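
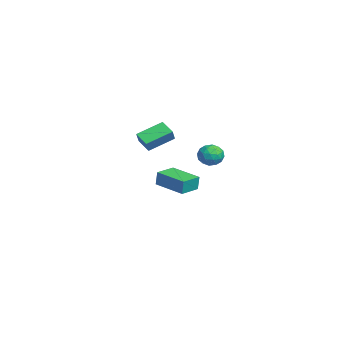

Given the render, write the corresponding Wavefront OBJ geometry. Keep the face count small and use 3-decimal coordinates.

v 3.398 1.042 2.598
v 3.94 1.486 2.524
v 3.96 0.254 1.996
v 4.502 0.698 1.922
v 4.354 0.424 2.554
v 4.007 0.911 2.926
v 3.893 0.829 1.594
v 3.546 1.316 1.966
v 4.246 1.354 1.903
v 4.532 1.103 2.497
v 3.368 0.637 2.023
v 3.654 0.386 2.617
v 3.62 1.333 2.614
v 4.28 0.407 1.906
v 4.193 0.246 2.278
v 4.512 0.507 2.234
v 3.659 0.995 2.85
v 3.978 1.256 2.807
v 4.221 0.632 2.825
v 3.922 0.484 1.713
v 4.241 0.745 1.67
v 3.388 1.233 2.286
v 3.707 1.494 2.242
v 3.679 1.108 1.695
v 4.119 1.516 2.206
v 4.449 1.053 1.852
v 4.091 1.13 1.659
v 3.887 1.416 1.878
v 4.286 1.369 2.555
v 4.616 0.906 2.201
v 4.529 0.745 2.572
v 4.325 1.031 2.791
v 4.466 1.292 2.19
v 3.284 0.834 2.319
v 3.614 0.371 1.965
v 3.575 0.709 1.729
v 3.371 0.995 1.948
v 3.451 0.687 2.668
v 3.781 0.224 2.314
v 4.013 0.324 2.642
v 3.809 0.61 2.861
v 3.434 0.448 2.33
v -0.805 -1.583 0.834
v -1.593 -1.993 1.248
v -1.204 -0.172 1.473
v -1.992 -0.582 1.886
v -0.368 -1.758 1.494
v -1.156 -2.168 1.907
v -0.767 -0.347 2.132
v -1.555 -0.757 2.546
v -3.901 0.028 -2.588
v -3.85 0.104 -1.703
v -2.478 1.228 -2.773
v -2.428 1.305 -1.888
v -3.092 -0.925 -2.552
v -3.042 -0.848 -1.667
v -1.67 0.276 -2.737
v -1.619 0.352 -1.852
f 1 38 17
f 38 12 41
f 17 41 6
f 38 41 17
f 1 17 13
f 17 6 18
f 13 18 2
f 17 18 13
f 1 13 22
f 13 2 23
f 22 23 8
f 13 23 22
f 1 22 34
f 22 8 37
f 34 37 11
f 22 37 34
f 1 34 38
f 34 11 42
f 38 42 12
f 34 42 38
f 2 18 29
f 18 6 32
f 29 32 10
f 18 32 29
f 6 41 19
f 41 12 40
f 19 40 5
f 41 40 19
f 12 42 39
f 42 11 35
f 39 35 3
f 42 35 39
f 11 37 36
f 37 8 24
f 36 24 7
f 37 24 36
f 8 23 28
f 23 2 25
f 28 25 9
f 23 25 28
f 4 30 16
f 30 10 31
f 16 31 5
f 30 31 16
f 4 16 14
f 16 5 15
f 14 15 3
f 16 15 14
f 4 14 21
f 14 3 20
f 21 20 7
f 14 20 21
f 4 21 26
f 21 7 27
f 26 27 9
f 21 27 26
f 4 26 30
f 26 9 33
f 30 33 10
f 26 33 30
f 5 31 19
f 31 10 32
f 19 32 6
f 31 32 19
f 3 15 39
f 15 5 40
f 39 40 12
f 15 40 39
f 7 20 36
f 20 3 35
f 36 35 11
f 20 35 36
f 9 27 28
f 27 7 24
f 28 24 8
f 27 24 28
f 10 33 29
f 33 9 25
f 29 25 2
f 33 25 29
f 44 46 43
f 47 44 43
f 43 46 45
f 45 47 43
f 44 50 46
f 48 44 47
f 48 50 44
f 46 50 45
f 49 47 45
f 45 50 49
f 49 48 47
f 50 48 49
f 52 54 51
f 55 52 51
f 51 54 53
f 53 55 51
f 52 58 54
f 56 52 55
f 56 58 52
f 54 58 53
f 57 55 53
f 53 58 57
f 57 56 55
f 58 56 57



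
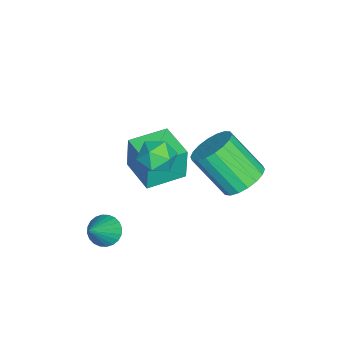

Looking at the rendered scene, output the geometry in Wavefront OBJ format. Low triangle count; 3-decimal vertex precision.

v 1.585 -1.34 -2.44
v 1.984 -0.907 -2.738
v 2.695 -1.58 -1.3
v 1.853 -0.753 -2.578
v 1.681 -0.688 -2.397
v 1.495 -0.723 -2.223
v 1.322 -0.852 -2.082
v 1.189 -1.055 -1.995
v 1.117 -1.301 -1.976
v 1.115 -1.553 -2.028
v 1.185 -1.773 -2.142
v 1.316 -1.927 -2.302
v 1.488 -1.991 -2.483
v 1.674 -1.957 -2.657
v 1.847 -1.828 -2.799
v 1.98 -1.625 -2.885
v 2.052 -1.379 -2.904
v 2.054 -1.127 -2.852
v -2.816 -0.231 -1.902
v -2.815 -0.174 -0.423
v -1.661 0.818 -1.942
v -1.66 0.874 -0.463
v -1.74 -1.414 -1.857
v -1.739 -1.358 -0.378
v -0.585 -0.366 -1.897
v -0.584 -0.309 -0.418
v -2.003 2.904 -2.021
v -1.521 3.458 -1.45
v -1.796 2.15 0.051
v -2.277 1.596 -0.519
v -1.909 3.593 -1.403
v -2.184 2.285 0.098
v -2.316 3.592 -1.479
v -2.591 2.283 0.022
v -2.661 3.454 -1.662
v -2.936 2.146 -0.161
v -2.876 3.208 -1.916
v -3.15 1.899 -0.415
v -2.917 2.901 -2.191
v -3.192 1.593 -0.689
v -2.777 2.595 -2.432
v -3.052 1.287 -0.931
v -2.484 2.35 -2.591
v -2.759 1.042 -1.09
v -2.096 2.215 -2.638
v -2.371 0.907 -1.137
v -1.689 2.217 -2.562
v -1.964 0.908 -1.061
v -1.344 2.354 -2.379
v -1.619 1.046 -0.878
v -1.13 2.601 -2.125
v -1.404 1.292 -0.624
v -1.088 2.907 -1.851
v -1.363 1.599 -0.349
v -1.228 3.213 -1.609
v -1.503 1.905 -0.108
v 1.175 1.213 2.363
v 1.774 1.071 1.921
v 1.226 0.069 2.799
v 1.825 -0.073 2.357
v 1.89 0.404 2.942
v 1.859 1.111 2.672
v 1.141 0.029 2.048
v 1.11 0.736 1.778
v 1.753 0.339 1.726
v 2.215 0.571 2.279
v 0.785 0.569 2.441
v 1.247 0.801 2.994
f 2 1 4
f 2 4 3
f 4 1 5
f 4 5 3
f 5 1 6
f 5 6 3
f 6 1 7
f 6 7 3
f 7 1 8
f 7 8 3
f 8 1 9
f 8 9 3
f 9 1 10
f 9 10 3
f 10 1 11
f 10 11 3
f 11 1 12
f 11 12 3
f 12 1 13
f 12 13 3
f 13 1 14
f 13 14 3
f 14 1 15
f 14 15 3
f 15 1 16
f 15 16 3
f 16 1 17
f 16 17 3
f 17 1 18
f 17 18 3
f 18 1 2
f 18 2 3
f 20 22 19
f 23 20 19
f 19 22 21
f 21 23 19
f 20 26 22
f 24 20 23
f 24 26 20
f 22 26 21
f 25 23 21
f 21 26 25
f 25 24 23
f 26 24 25
f 28 27 31
f 28 31 29
f 29 31 32
f 29 32 30
f 31 27 33
f 31 33 32
f 32 33 34
f 32 34 30
f 33 27 35
f 33 35 34
f 34 35 36
f 34 36 30
f 35 27 37
f 35 37 36
f 36 37 38
f 36 38 30
f 37 27 39
f 37 39 38
f 38 39 40
f 38 40 30
f 39 27 41
f 39 41 40
f 40 41 42
f 40 42 30
f 41 27 43
f 41 43 42
f 42 43 44
f 42 44 30
f 43 27 45
f 43 45 44
f 44 45 46
f 44 46 30
f 45 27 47
f 45 47 46
f 46 47 48
f 46 48 30
f 47 27 49
f 47 49 48
f 48 49 50
f 48 50 30
f 49 27 51
f 49 51 50
f 50 51 52
f 50 52 30
f 51 27 53
f 51 53 52
f 52 53 54
f 52 54 30
f 53 27 55
f 53 55 54
f 54 55 56
f 54 56 30
f 55 27 28
f 55 28 56
f 56 28 29
f 56 29 30
f 57 68 62
f 57 62 58
f 57 58 64
f 57 64 67
f 57 67 68
f 58 62 66
f 62 68 61
f 68 67 59
f 67 64 63
f 64 58 65
f 60 66 61
f 60 61 59
f 60 59 63
f 60 63 65
f 60 65 66
f 61 66 62
f 59 61 68
f 63 59 67
f 65 63 64
f 66 65 58



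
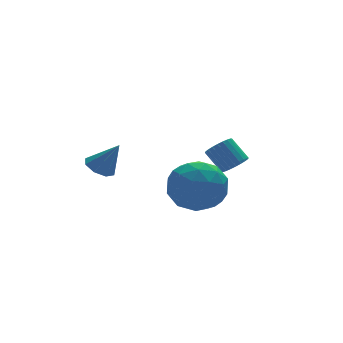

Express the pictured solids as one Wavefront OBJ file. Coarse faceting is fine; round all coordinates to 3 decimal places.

v -3.918 2.361 -3.575
v -3.339 2.429 -3.839
v -3.342 1.919 -2.425
v -3.488 2.835 -3.608
v -3.89 2.963 -3.357
v -4.307 2.738 -3.235
v -4.497 2.293 -3.311
v -4.348 1.888 -3.542
v -3.946 1.76 -3.792
v -3.529 1.984 -3.915
v -0.103 -0.712 -2.96
v 0.421 -0.486 -2.967
v 0.126 0.218 -2.246
v -0.397 -0.008 -2.24
v 0.32 -0.366 -3.125
v 0.025 0.338 -2.404
v 0.154 -0.3 -3.258
v -0.141 0.405 -2.537
v -0.05 -0.295 -3.346
v -0.345 0.409 -2.625
v -0.262 -0.355 -3.375
v -0.557 0.349 -2.654
v -0.45 -0.469 -3.341
v -0.745 0.236 -2.62
v -0.585 -0.619 -3.249
v -0.88 0.085 -2.528
v -0.647 -0.784 -3.113
v -0.942 -0.08 -2.392
v -0.626 -0.938 -2.954
v -0.921 -0.234 -2.233
v -0.525 -1.058 -2.796
v -0.82 -0.354 -2.075
v -0.359 -1.125 -2.663
v -0.654 -0.42 -1.942
v -0.155 -1.129 -2.575
v -0.45 -0.425 -1.854
v 0.057 -1.069 -2.546
v -0.238 -0.365 -1.825
v 0.245 -0.956 -2.58
v -0.05 -0.251 -1.859
v 0.38 -0.805 -2.672
v 0.085 -0.101 -1.951
v 0.442 -0.64 -2.808
v 0.147 0.064 -2.087
v -3.18 -1.934 -3.288
v -2.823 -1.338 -2.376
v -1.417 -2.262 -3.764
v -1.06 -1.666 -2.852
v -1.582 -2.676 -2.708
v -2.671 -2.474 -2.414
v -1.569 -1.126 -3.726
v -2.658 -0.924 -3.432
v -1.827 -0.839 -2.647
v -1.836 -1.797 -2.018
v -2.404 -1.803 -4.122
v -2.413 -2.761 -3.493
v -3.156 -1.607 -2.791
v -1.084 -1.993 -3.349
v -1.391 -2.587 -3.265
v -1.181 -2.236 -2.729
v -3.067 -2.275 -2.813
v -2.857 -1.925 -2.277
v -2.128 -2.711 -2.472
v -1.383 -1.675 -3.863
v -1.173 -1.325 -3.327
v -3.059 -1.364 -3.411
v -2.849 -1.013 -2.875
v -2.112 -0.889 -3.668
v -2.361 -0.964 -2.414
v -1.325 -1.157 -2.693
v -1.624 -0.839 -3.207
v -2.264 -0.72 -3.034
v -2.366 -1.527 -2.044
v -1.33 -1.72 -2.323
v -1.637 -2.313 -2.239
v -2.277 -2.194 -2.066
v -1.781 -1.234 -2.203
v -2.91 -1.88 -3.817
v -1.874 -2.073 -4.096
v -1.963 -1.406 -4.074
v -2.603 -1.287 -3.901
v -2.915 -2.443 -3.447
v -1.879 -2.636 -3.726
v -1.976 -2.88 -3.106
v -2.616 -2.761 -2.933
v -2.459 -2.366 -3.937
f 2 1 4
f 2 4 3
f 4 1 5
f 4 5 3
f 5 1 6
f 5 6 3
f 6 1 7
f 6 7 3
f 7 1 8
f 7 8 3
f 8 1 9
f 8 9 3
f 9 1 10
f 9 10 3
f 10 1 2
f 10 2 3
f 12 11 15
f 12 15 13
f 13 15 16
f 13 16 14
f 15 11 17
f 15 17 16
f 16 17 18
f 16 18 14
f 17 11 19
f 17 19 18
f 18 19 20
f 18 20 14
f 19 11 21
f 19 21 20
f 20 21 22
f 20 22 14
f 21 11 23
f 21 23 22
f 22 23 24
f 22 24 14
f 23 11 25
f 23 25 24
f 24 25 26
f 24 26 14
f 25 11 27
f 25 27 26
f 26 27 28
f 26 28 14
f 27 11 29
f 27 29 28
f 28 29 30
f 28 30 14
f 29 11 31
f 29 31 30
f 30 31 32
f 30 32 14
f 31 11 33
f 31 33 32
f 32 33 34
f 32 34 14
f 33 11 35
f 33 35 34
f 34 35 36
f 34 36 14
f 35 11 37
f 35 37 36
f 36 37 38
f 36 38 14
f 37 11 39
f 37 39 38
f 38 39 40
f 38 40 14
f 39 11 41
f 39 41 40
f 40 41 42
f 40 42 14
f 41 11 43
f 41 43 42
f 42 43 44
f 42 44 14
f 43 11 12
f 43 12 44
f 44 12 13
f 44 13 14
f 45 82 61
f 82 56 85
f 61 85 50
f 82 85 61
f 45 61 57
f 61 50 62
f 57 62 46
f 61 62 57
f 45 57 66
f 57 46 67
f 66 67 52
f 57 67 66
f 45 66 78
f 66 52 81
f 78 81 55
f 66 81 78
f 45 78 82
f 78 55 86
f 82 86 56
f 78 86 82
f 46 62 73
f 62 50 76
f 73 76 54
f 62 76 73
f 50 85 63
f 85 56 84
f 63 84 49
f 85 84 63
f 56 86 83
f 86 55 79
f 83 79 47
f 86 79 83
f 55 81 80
f 81 52 68
f 80 68 51
f 81 68 80
f 52 67 72
f 67 46 69
f 72 69 53
f 67 69 72
f 48 74 60
f 74 54 75
f 60 75 49
f 74 75 60
f 48 60 58
f 60 49 59
f 58 59 47
f 60 59 58
f 48 58 65
f 58 47 64
f 65 64 51
f 58 64 65
f 48 65 70
f 65 51 71
f 70 71 53
f 65 71 70
f 48 70 74
f 70 53 77
f 74 77 54
f 70 77 74
f 49 75 63
f 75 54 76
f 63 76 50
f 75 76 63
f 47 59 83
f 59 49 84
f 83 84 56
f 59 84 83
f 51 64 80
f 64 47 79
f 80 79 55
f 64 79 80
f 53 71 72
f 71 51 68
f 72 68 52
f 71 68 72
f 54 77 73
f 77 53 69
f 73 69 46
f 77 69 73



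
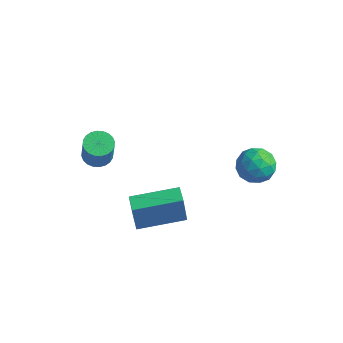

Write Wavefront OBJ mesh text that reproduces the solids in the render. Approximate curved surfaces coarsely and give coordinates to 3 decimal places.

v -1.484 -2.424 0.456
v -1.548 -2.608 2.024
v 0.032 -0.876 0.699
v -0.032 -1.06 2.267
v -0.888 -3 0.413
v -0.952 -3.184 1.981
v 0.628 -1.452 0.656
v 0.564 -1.636 2.224
v 2.201 2.632 2.753
v 2.757 1.974 2.387
v 0.983 1.826 2.353
v 1.539 1.168 1.987
v 1.511 1.294 2.914
v 2.264 1.792 3.161
v 1.476 2.008 1.579
v 2.229 2.506 1.826
v 2.309 1.589 1.661
v 2.33 1.147 2.486
v 1.41 2.653 2.254
v 1.431 2.211 3.079
v 2.586 2.374 2.605
v 1.154 1.426 2.135
v 1.138 1.5 2.68
v 1.465 1.113 2.465
v 2.296 2.267 3.06
v 2.623 1.88 2.845
v 1.89 1.48 3.155
v 1.117 1.92 1.895
v 1.444 1.533 1.68
v 2.275 2.687 2.275
v 2.602 2.3 2.06
v 1.85 2.32 1.585
v 2.649 1.761 1.963
v 1.934 1.287 1.728
v 1.897 1.78 1.489
v 2.339 2.073 1.634
v 2.662 1.501 2.448
v 1.946 1.027 2.213
v 1.93 1.101 2.758
v 2.372 1.394 2.903
v 2.399 1.275 2.022
v 1.794 2.773 2.527
v 1.078 2.299 2.292
v 1.368 2.406 1.837
v 1.81 2.699 1.982
v 1.806 2.513 3.012
v 1.091 2.039 2.777
v 1.401 1.727 3.106
v 1.843 2.02 3.251
v 1.341 2.525 2.718
v -3.719 -1.884 3.064
v -3.231 -1.41 3.044
v -2.914 -1.683 4.296
v -3.401 -2.156 4.316
v -3.439 -1.267 3.127
v -3.121 -1.54 4.379
v -3.689 -1.218 3.201
v -3.371 -1.491 4.453
v -3.943 -1.271 3.254
v -3.626 -1.543 4.506
v -4.164 -1.416 3.278
v -3.846 -1.689 4.53
v -4.316 -1.633 3.27
v -3.999 -1.906 4.522
v -4.378 -1.888 3.23
v -4.061 -2.161 4.482
v -4.339 -2.143 3.165
v -4.022 -2.415 4.417
v -4.206 -2.357 3.084
v -3.889 -2.63 4.336
v -3.999 -2.5 3.001
v -3.681 -2.773 4.253
v -3.749 -2.549 2.927
v -3.431 -2.822 4.179
v -3.494 -2.497 2.874
v -3.177 -2.769 4.126
v -3.274 -2.351 2.85
v -2.956 -2.624 4.102
v -3.121 -2.134 2.858
v -2.804 -2.407 4.11
v -3.059 -1.879 2.898
v -2.742 -2.152 4.15
v -3.098 -1.625 2.963
v -2.781 -1.897 4.215
f 2 4 1
f 5 2 1
f 1 4 3
f 3 5 1
f 2 8 4
f 6 2 5
f 6 8 2
f 4 8 3
f 7 5 3
f 3 8 7
f 7 6 5
f 8 6 7
f 9 46 25
f 46 20 49
f 25 49 14
f 46 49 25
f 9 25 21
f 25 14 26
f 21 26 10
f 25 26 21
f 9 21 30
f 21 10 31
f 30 31 16
f 21 31 30
f 9 30 42
f 30 16 45
f 42 45 19
f 30 45 42
f 9 42 46
f 42 19 50
f 46 50 20
f 42 50 46
f 10 26 37
f 26 14 40
f 37 40 18
f 26 40 37
f 14 49 27
f 49 20 48
f 27 48 13
f 49 48 27
f 20 50 47
f 50 19 43
f 47 43 11
f 50 43 47
f 19 45 44
f 45 16 32
f 44 32 15
f 45 32 44
f 16 31 36
f 31 10 33
f 36 33 17
f 31 33 36
f 12 38 24
f 38 18 39
f 24 39 13
f 38 39 24
f 12 24 22
f 24 13 23
f 22 23 11
f 24 23 22
f 12 22 29
f 22 11 28
f 29 28 15
f 22 28 29
f 12 29 34
f 29 15 35
f 34 35 17
f 29 35 34
f 12 34 38
f 34 17 41
f 38 41 18
f 34 41 38
f 13 39 27
f 39 18 40
f 27 40 14
f 39 40 27
f 11 23 47
f 23 13 48
f 47 48 20
f 23 48 47
f 15 28 44
f 28 11 43
f 44 43 19
f 28 43 44
f 17 35 36
f 35 15 32
f 36 32 16
f 35 32 36
f 18 41 37
f 41 17 33
f 37 33 10
f 41 33 37
f 52 51 55
f 52 55 53
f 53 55 56
f 53 56 54
f 55 51 57
f 55 57 56
f 56 57 58
f 56 58 54
f 57 51 59
f 57 59 58
f 58 59 60
f 58 60 54
f 59 51 61
f 59 61 60
f 60 61 62
f 60 62 54
f 61 51 63
f 61 63 62
f 62 63 64
f 62 64 54
f 63 51 65
f 63 65 64
f 64 65 66
f 64 66 54
f 65 51 67
f 65 67 66
f 66 67 68
f 66 68 54
f 67 51 69
f 67 69 68
f 68 69 70
f 68 70 54
f 69 51 71
f 69 71 70
f 70 71 72
f 70 72 54
f 71 51 73
f 71 73 72
f 72 73 74
f 72 74 54
f 73 51 75
f 73 75 74
f 74 75 76
f 74 76 54
f 75 51 77
f 75 77 76
f 76 77 78
f 76 78 54
f 77 51 79
f 77 79 78
f 78 79 80
f 78 80 54
f 79 51 81
f 79 81 80
f 80 81 82
f 80 82 54
f 81 51 83
f 81 83 82
f 82 83 84
f 82 84 54
f 83 51 52
f 83 52 84
f 84 52 53
f 84 53 54



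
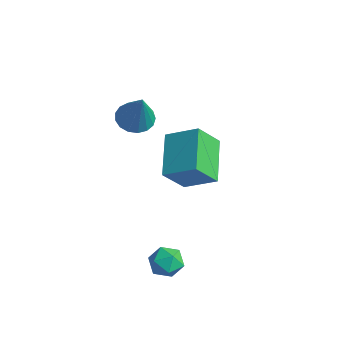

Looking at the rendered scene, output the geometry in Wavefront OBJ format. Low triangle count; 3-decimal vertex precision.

v -2.348 -0.334 0.001
v -1.963 -0.966 -0.277
v -1.532 -0.586 1.699
v -1.727 -0.678 -0.347
v -1.634 -0.312 -0.338
v -1.705 0.05 -0.251
v -1.922 0.323 -0.106
v -2.237 0.445 0.064
v -2.578 0.389 0.219
v -2.865 0.168 0.324
v -3.034 -0.169 0.355
v -3.046 -0.544 0.305
v -2.898 -0.871 0.186
v -2.623 -1.074 0.024
v -2.286 -1.109 -0.143
v 2.667 -2.154 -4.218
v 3.268 -2.351 -3.841
v 2.092 -3.109 -3.799
v 2.693 -3.306 -3.422
v 2.314 -2.707 -3.224
v 2.67 -2.117 -3.483
v 2.69 -3.343 -4.157
v 3.046 -2.753 -4.416
v 3.282 -3.086 -3.804
v 3.05 -2.693 -3.227
v 2.31 -2.767 -4.413
v 2.078 -2.374 -3.836
v -2.266 1.047 -1.691
v -1.142 1.809 -0.964
v -2.159 2.036 -2.893
v -1.036 2.798 -2.166
v -0.864 -0.178 -2.574
v 0.259 0.584 -1.847
v -0.758 0.811 -3.776
v 0.366 1.573 -3.049
f 2 1 4
f 2 4 3
f 4 1 5
f 4 5 3
f 5 1 6
f 5 6 3
f 6 1 7
f 6 7 3
f 7 1 8
f 7 8 3
f 8 1 9
f 8 9 3
f 9 1 10
f 9 10 3
f 10 1 11
f 10 11 3
f 11 1 12
f 11 12 3
f 12 1 13
f 12 13 3
f 13 1 14
f 13 14 3
f 14 1 15
f 14 15 3
f 15 1 2
f 15 2 3
f 16 27 21
f 16 21 17
f 16 17 23
f 16 23 26
f 16 26 27
f 17 21 25
f 21 27 20
f 27 26 18
f 26 23 22
f 23 17 24
f 19 25 20
f 19 20 18
f 19 18 22
f 19 22 24
f 19 24 25
f 20 25 21
f 18 20 27
f 22 18 26
f 24 22 23
f 25 24 17
f 29 31 28
f 32 29 28
f 28 31 30
f 30 32 28
f 29 35 31
f 33 29 32
f 33 35 29
f 31 35 30
f 34 32 30
f 30 35 34
f 34 33 32
f 35 33 34



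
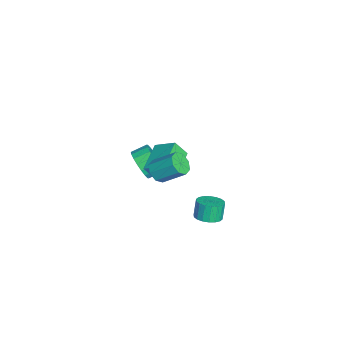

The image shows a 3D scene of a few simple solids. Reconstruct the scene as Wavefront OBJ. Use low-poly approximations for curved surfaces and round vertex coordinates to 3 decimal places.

v 0.501 0.936 -4.24
v 1.305 1 -3.972
v 0.923 1.128 -2.853
v 0.119 1.064 -3.12
v 1.212 1.359 -4.045
v 0.83 1.487 -2.926
v 0.978 1.635 -4.157
v 0.596 1.763 -3.037
v 0.65 1.772 -4.285
v 0.267 1.9 -3.165
v 0.292 1.743 -4.404
v -0.091 1.871 -3.284
v -0.025 1.555 -4.49
v -0.407 1.683 -3.371
v -0.237 1.244 -4.527
v -0.619 1.372 -3.408
v -0.303 0.872 -4.507
v -0.685 1 -3.388
v -0.21 0.513 -4.434
v -0.592 0.641 -3.315
v 0.024 0.237 -4.323
v -0.358 0.365 -3.203
v 0.353 0.1 -4.195
v -0.03 0.228 -3.075
v 0.711 0.129 -4.076
v 0.328 0.257 -2.956
v 1.027 0.317 -3.989
v 0.645 0.445 -2.87
v 1.239 0.628 -3.952
v 0.857 0.756 -2.833
v -3.324 -3.199 -2.99
v -2.546 -3.304 -2.249
v -2.857 -2.366 -1.789
v -3.636 -2.261 -2.53
v -2.327 -3.059 -2.6
v -2.638 -2.121 -2.14
v -2.306 -2.842 -3.029
v -2.617 -1.904 -2.568
v -2.486 -2.696 -3.449
v -2.798 -1.758 -2.989
v -2.833 -2.649 -3.779
v -3.144 -1.711 -3.319
v -3.277 -2.711 -3.952
v -3.588 -1.773 -3.492
v -3.73 -2.87 -3.935
v -4.041 -1.932 -3.475
v -4.103 -3.094 -3.731
v -4.414 -2.156 -3.271
v -4.322 -3.339 -3.38
v -4.633 -2.401 -2.92
v -4.343 -3.556 -2.952
v -4.654 -2.618 -2.491
v -4.162 -3.702 -2.531
v -4.474 -2.764 -2.071
v -3.816 -3.749 -2.201
v -4.127 -2.811 -1.741
v -3.372 -3.687 -2.028
v -3.683 -2.749 -1.568
v -2.919 -3.528 -2.045
v -3.23 -2.59 -1.585
v 3.832 -1.794 2.938
v 4.4 -2.199 3.265
v 4.716 -0.93 4.288
v 4.148 -0.526 3.962
v 4.587 -1.877 2.808
v 4.902 -0.608 3.831
v 4.331 -1.506 2.428
v 4.647 -0.238 3.451
v 3.784 -1.304 2.346
v 4.099 -0.036 3.37
v 3.264 -1.39 2.612
v 3.58 -0.121 3.635
v 3.078 -1.712 3.069
v 3.393 -0.443 4.092
v 3.333 -2.082 3.449
v 3.649 -0.814 4.472
v 3.881 -2.284 3.53
v 4.196 -1.016 4.554
v -2.751 -2.26 -0.56
v -2.148 -1.062 0.218
v -2.837 -1.539 -1.602
v -2.234 -0.342 -0.825
v -0.886 -2.838 -1.115
v -0.283 -1.641 -0.338
v -0.972 -2.118 -2.158
v -0.369 -0.92 -1.38
f 2 1 5
f 2 5 3
f 3 5 6
f 3 6 4
f 5 1 7
f 5 7 6
f 6 7 8
f 6 8 4
f 7 1 9
f 7 9 8
f 8 9 10
f 8 10 4
f 9 1 11
f 9 11 10
f 10 11 12
f 10 12 4
f 11 1 13
f 11 13 12
f 12 13 14
f 12 14 4
f 13 1 15
f 13 15 14
f 14 15 16
f 14 16 4
f 15 1 17
f 15 17 16
f 16 17 18
f 16 18 4
f 17 1 19
f 17 19 18
f 18 19 20
f 18 20 4
f 19 1 21
f 19 21 20
f 20 21 22
f 20 22 4
f 21 1 23
f 21 23 22
f 22 23 24
f 22 24 4
f 23 1 25
f 23 25 24
f 24 25 26
f 24 26 4
f 25 1 27
f 25 27 26
f 26 27 28
f 26 28 4
f 27 1 29
f 27 29 28
f 28 29 30
f 28 30 4
f 29 1 2
f 29 2 30
f 30 2 3
f 30 3 4
f 32 31 35
f 32 35 33
f 33 35 36
f 33 36 34
f 35 31 37
f 35 37 36
f 36 37 38
f 36 38 34
f 37 31 39
f 37 39 38
f 38 39 40
f 38 40 34
f 39 31 41
f 39 41 40
f 40 41 42
f 40 42 34
f 41 31 43
f 41 43 42
f 42 43 44
f 42 44 34
f 43 31 45
f 43 45 44
f 44 45 46
f 44 46 34
f 45 31 47
f 45 47 46
f 46 47 48
f 46 48 34
f 47 31 49
f 47 49 48
f 48 49 50
f 48 50 34
f 49 31 51
f 49 51 50
f 50 51 52
f 50 52 34
f 51 31 53
f 51 53 52
f 52 53 54
f 52 54 34
f 53 31 55
f 53 55 54
f 54 55 56
f 54 56 34
f 55 31 57
f 55 57 56
f 56 57 58
f 56 58 34
f 57 31 59
f 57 59 58
f 58 59 60
f 58 60 34
f 59 31 32
f 59 32 60
f 60 32 33
f 60 33 34
f 62 61 65
f 62 65 63
f 63 65 66
f 63 66 64
f 65 61 67
f 65 67 66
f 66 67 68
f 66 68 64
f 67 61 69
f 67 69 68
f 68 69 70
f 68 70 64
f 69 61 71
f 69 71 70
f 70 71 72
f 70 72 64
f 71 61 73
f 71 73 72
f 72 73 74
f 72 74 64
f 73 61 75
f 73 75 74
f 74 75 76
f 74 76 64
f 75 61 77
f 75 77 76
f 76 77 78
f 76 78 64
f 77 61 62
f 77 62 78
f 78 62 63
f 78 63 64
f 80 82 79
f 83 80 79
f 79 82 81
f 81 83 79
f 80 86 82
f 84 80 83
f 84 86 80
f 82 86 81
f 85 83 81
f 81 86 85
f 85 84 83
f 86 84 85



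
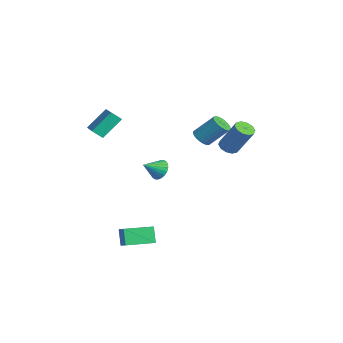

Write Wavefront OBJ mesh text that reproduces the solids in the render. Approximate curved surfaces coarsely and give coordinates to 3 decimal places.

v -4.263 -3.703 2.169
v -4.525 -2.493 3.42
v -4.089 -3.102 1.624
v -4.351 -1.892 2.875
v -2.669 -3.788 2.585
v -2.931 -2.578 3.836
v -2.495 -3.187 2.04
v -2.757 -1.977 3.291
v 3.018 2.671 3.038
v 3.548 2.362 2.896
v 4.412 3.039 4.639
v 3.882 3.349 4.782
v 3.574 2.72 2.744
v 4.437 3.397 4.488
v 3.386 3.059 2.705
v 4.25 3.737 4.449
v 3.059 3.25 2.793
v 3.922 3.928 4.537
v 2.716 3.22 2.975
v 3.579 3.898 4.718
v 2.488 2.981 3.181
v 3.352 3.658 4.924
v 2.463 2.623 3.332
v 3.326 3.3 5.076
v 2.65 2.283 3.371
v 3.514 2.961 5.115
v 2.978 2.092 3.283
v 3.841 2.77 5.027
v 3.321 2.122 3.102
v 4.184 2.8 4.845
v 0.269 -0.549 0.357
v 0.953 -0.303 0.497
v 0.511 -1.591 1.003
v 0.807 -0.197 0.723
v 0.58 -0.144 0.893
v 0.305 -0.153 0.981
v 0.025 -0.222 0.974
v -0.218 -0.341 0.874
v -0.387 -0.492 0.694
v -0.456 -0.651 0.463
v -0.415 -0.795 0.216
v -0.269 -0.901 -0.009
v -0.042 -0.953 -0.179
v 0.233 -0.945 -0.268
v 0.513 -0.875 -0.261
v 0.756 -0.756 -0.16
v 0.925 -0.606 0.019
v 0.994 -0.447 0.25
v 2.195 -3.375 -4.421
v 1.639 -3.337 -3.404
v 2.139 -1.619 -4.517
v 1.584 -1.581 -3.499
v 3.116 -3.319 -3.921
v 2.561 -3.281 -2.903
v 3.061 -1.563 -4.016
v 2.505 -1.525 -2.999
v -3.72 3.15 0.688
v -3.127 3.287 0.343
v -2.627 4.407 1.646
v -3.22 4.27 1.992
v -3.307 3.49 0.237
v -2.807 4.61 1.541
v -3.558 3.634 0.21
v -3.058 4.755 1.513
v -3.837 3.694 0.265
v -3.337 4.815 1.568
v -4.096 3.661 0.393
v -3.596 4.781 1.696
v -4.29 3.539 0.573
v -3.79 4.659 1.876
v -4.386 3.349 0.772
v -3.886 4.47 2.075
v -4.366 3.125 0.957
v -3.866 4.246 2.26
v -4.234 2.906 1.096
v -3.735 4.026 2.399
v -4.014 2.728 1.164
v -3.514 3.849 2.467
v -3.743 2.624 1.15
v -3.243 3.744 2.453
v -3.468 2.61 1.056
v -2.968 3.731 2.359
v -3.236 2.69 0.899
v -2.736 3.81 2.202
v -3.088 2.849 0.705
v -2.588 3.969 2.008
v -3.049 3.06 0.508
v -2.55 4.181 1.812
f 2 4 1
f 5 2 1
f 1 4 3
f 3 5 1
f 2 8 4
f 6 2 5
f 6 8 2
f 4 8 3
f 7 5 3
f 3 8 7
f 7 6 5
f 8 6 7
f 10 9 13
f 10 13 11
f 11 13 14
f 11 14 12
f 13 9 15
f 13 15 14
f 14 15 16
f 14 16 12
f 15 9 17
f 15 17 16
f 16 17 18
f 16 18 12
f 17 9 19
f 17 19 18
f 18 19 20
f 18 20 12
f 19 9 21
f 19 21 20
f 20 21 22
f 20 22 12
f 21 9 23
f 21 23 22
f 22 23 24
f 22 24 12
f 23 9 25
f 23 25 24
f 24 25 26
f 24 26 12
f 25 9 27
f 25 27 26
f 26 27 28
f 26 28 12
f 27 9 29
f 27 29 28
f 28 29 30
f 28 30 12
f 29 9 10
f 29 10 30
f 30 10 11
f 30 11 12
f 32 31 34
f 32 34 33
f 34 31 35
f 34 35 33
f 35 31 36
f 35 36 33
f 36 31 37
f 36 37 33
f 37 31 38
f 37 38 33
f 38 31 39
f 38 39 33
f 39 31 40
f 39 40 33
f 40 31 41
f 40 41 33
f 41 31 42
f 41 42 33
f 42 31 43
f 42 43 33
f 43 31 44
f 43 44 33
f 44 31 45
f 44 45 33
f 45 31 46
f 45 46 33
f 46 31 47
f 46 47 33
f 47 31 48
f 47 48 33
f 48 31 32
f 48 32 33
f 50 52 49
f 53 50 49
f 49 52 51
f 51 53 49
f 50 56 52
f 54 50 53
f 54 56 50
f 52 56 51
f 55 53 51
f 51 56 55
f 55 54 53
f 56 54 55
f 58 57 61
f 58 61 59
f 59 61 62
f 59 62 60
f 61 57 63
f 61 63 62
f 62 63 64
f 62 64 60
f 63 57 65
f 63 65 64
f 64 65 66
f 64 66 60
f 65 57 67
f 65 67 66
f 66 67 68
f 66 68 60
f 67 57 69
f 67 69 68
f 68 69 70
f 68 70 60
f 69 57 71
f 69 71 70
f 70 71 72
f 70 72 60
f 71 57 73
f 71 73 72
f 72 73 74
f 72 74 60
f 73 57 75
f 73 75 74
f 74 75 76
f 74 76 60
f 75 57 77
f 75 77 76
f 76 77 78
f 76 78 60
f 77 57 79
f 77 79 78
f 78 79 80
f 78 80 60
f 79 57 81
f 79 81 80
f 80 81 82
f 80 82 60
f 81 57 83
f 81 83 82
f 82 83 84
f 82 84 60
f 83 57 85
f 83 85 84
f 84 85 86
f 84 86 60
f 85 57 87
f 85 87 86
f 86 87 88
f 86 88 60
f 87 57 58
f 87 58 88
f 88 58 59
f 88 59 60



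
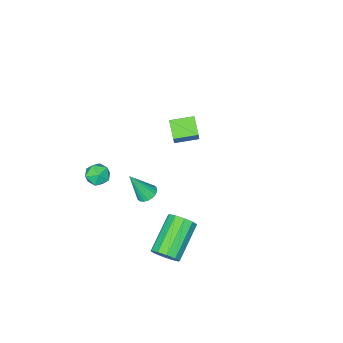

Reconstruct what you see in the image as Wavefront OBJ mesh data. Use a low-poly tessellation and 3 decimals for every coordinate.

v 3.241 1.589 2.696
v 3.709 1.482 2.449
v 3.859 1.091 4.084
v 3.738 1.695 2.512
v 3.681 1.89 2.608
v 3.548 2.033 2.718
v 3.361 2.1 2.825
v 3.154 2.078 2.909
v 2.962 1.971 2.957
v 2.819 1.799 2.959
v 2.748 1.59 2.915
v 2.762 1.382 2.834
v 2.859 1.209 2.729
v 3.023 1.102 2.618
v 3.223 1.079 2.52
v 3.427 1.145 2.453
v 3.599 1.287 2.428
v 3.382 2.949 -1.113
v 3.799 2.915 -0.502
v 2.094 2.276 0.624
v 1.678 2.311 0.013
v 3.623 3.336 -0.529
v 1.918 2.697 0.596
v 3.355 3.61 -0.78
v 1.65 2.971 0.346
v 3.098 3.631 -1.157
v 1.393 2.992 -0.032
v 2.949 3.392 -1.518
v 1.245 2.753 -0.392
v 2.966 2.984 -1.724
v 1.261 2.345 -0.598
v 3.142 2.563 -1.696
v 1.437 1.924 -0.571
v 3.41 2.289 -1.446
v 1.705 1.65 -0.32
v 3.667 2.268 -1.068
v 1.962 1.629 0.057
v 3.815 2.507 -0.708
v 2.111 1.868 0.418
v -3.049 -3.638 -0.114
v -2.572 -3.196 0.883
v -4.075 -2.909 0.055
v -3.599 -2.468 1.052
v -2.561 -2.812 -0.712
v -2.085 -2.371 0.285
v -3.588 -2.084 -0.543
v -3.111 -1.642 0.454
v 2.696 -1.648 1.417
v 3.184 -1.156 1.545
v 3.456 -2.464 1.655
v 3.944 -1.972 1.783
v 3.397 -2.049 2.221
v 2.928 -1.545 2.074
v 3.712 -2.075 1.126
v 3.243 -1.571 0.979
v 3.812 -1.42 1.366
v 3.617 -1.404 2.043
v 3.023 -2.216 1.157
v 2.828 -2.2 1.834
f 2 1 4
f 2 4 3
f 4 1 5
f 4 5 3
f 5 1 6
f 5 6 3
f 6 1 7
f 6 7 3
f 7 1 8
f 7 8 3
f 8 1 9
f 8 9 3
f 9 1 10
f 9 10 3
f 10 1 11
f 10 11 3
f 11 1 12
f 11 12 3
f 12 1 13
f 12 13 3
f 13 1 14
f 13 14 3
f 14 1 15
f 14 15 3
f 15 1 16
f 15 16 3
f 16 1 17
f 16 17 3
f 17 1 2
f 17 2 3
f 19 18 22
f 19 22 20
f 20 22 23
f 20 23 21
f 22 18 24
f 22 24 23
f 23 24 25
f 23 25 21
f 24 18 26
f 24 26 25
f 25 26 27
f 25 27 21
f 26 18 28
f 26 28 27
f 27 28 29
f 27 29 21
f 28 18 30
f 28 30 29
f 29 30 31
f 29 31 21
f 30 18 32
f 30 32 31
f 31 32 33
f 31 33 21
f 32 18 34
f 32 34 33
f 33 34 35
f 33 35 21
f 34 18 36
f 34 36 35
f 35 36 37
f 35 37 21
f 36 18 38
f 36 38 37
f 37 38 39
f 37 39 21
f 38 18 19
f 38 19 39
f 39 19 20
f 39 20 21
f 41 43 40
f 44 41 40
f 40 43 42
f 42 44 40
f 41 47 43
f 45 41 44
f 45 47 41
f 43 47 42
f 46 44 42
f 42 47 46
f 46 45 44
f 47 45 46
f 48 59 53
f 48 53 49
f 48 49 55
f 48 55 58
f 48 58 59
f 49 53 57
f 53 59 52
f 59 58 50
f 58 55 54
f 55 49 56
f 51 57 52
f 51 52 50
f 51 50 54
f 51 54 56
f 51 56 57
f 52 57 53
f 50 52 59
f 54 50 58
f 56 54 55
f 57 56 49



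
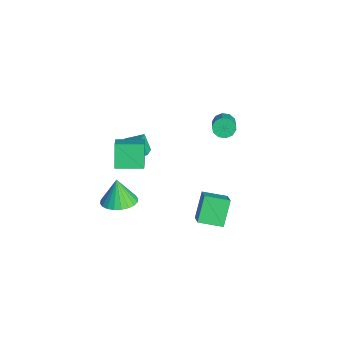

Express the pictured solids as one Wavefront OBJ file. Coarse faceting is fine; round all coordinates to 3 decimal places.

v 0.373 -3.91 -2.775
v 1.095 -3.202 -2.533
v -0.093 -3.95 -1.265
v 0.779 -2.965 -2.625
v 0.401 -2.871 -2.739
v 0.018 -2.936 -2.859
v -0.31 -3.15 -2.966
v -0.534 -3.479 -3.043
v -0.621 -3.874 -3.08
v -0.555 -4.274 -3.071
v -0.349 -4.619 -3.016
v -0.033 -4.856 -2.924
v 0.345 -4.95 -2.81
v 0.727 -4.885 -2.69
v 1.056 -4.671 -2.584
v 1.28 -4.342 -2.506
v 1.366 -3.947 -2.469
v 1.301 -3.547 -2.479
v 2.547 0.201 -0.384
v 3.58 0.132 0.368
v 2.877 1.52 -0.717
v 3.91 1.451 0.035
v 3.45 -0.351 -1.675
v 4.483 -0.42 -0.923
v 3.78 0.968 -2.008
v 4.813 0.899 -1.256
v -3.854 2.797 -1.243
v -3.488 2.831 -1.816
v -2.421 2.596 -1.149
v -2.786 2.563 -0.577
v -3.507 3.217 -1.651
v -2.44 2.982 -0.984
v -3.658 3.443 -1.33
v -2.591 3.208 -0.663
v -3.883 3.422 -0.976
v -2.816 3.187 -0.309
v -4.098 3.162 -0.724
v -3.031 2.928 -0.057
v -4.219 2.764 -0.671
v -3.152 2.529 -0.004
v -4.2 2.378 -0.836
v -3.133 2.143 -0.169
v -4.049 2.152 -1.157
v -2.982 1.917 -0.49
v -3.824 2.173 -1.511
v -2.757 1.938 -0.844
v -3.609 2.432 -1.763
v -2.542 2.198 -1.096
v -0.933 -3.821 1.527
v 0.308 -4.061 2.423
v -0.637 -2.29 1.525
v 0.605 -2.529 2.421
v -0.065 -3.991 0.279
v 1.177 -4.23 1.175
v 0.232 -2.459 0.277
v 1.473 -2.699 1.173
v -1.553 -2.899 -0.655
v -2.114 -3.144 0.246
v -1.332 -1.832 -0.228
v -1.894 -2.078 0.674
v -0.766 -3.222 -0.254
v -1.328 -3.468 0.648
v -0.546 -2.156 0.174
v -1.107 -2.401 1.075
f 2 1 4
f 2 4 3
f 4 1 5
f 4 5 3
f 5 1 6
f 5 6 3
f 6 1 7
f 6 7 3
f 7 1 8
f 7 8 3
f 8 1 9
f 8 9 3
f 9 1 10
f 9 10 3
f 10 1 11
f 10 11 3
f 11 1 12
f 11 12 3
f 12 1 13
f 12 13 3
f 13 1 14
f 13 14 3
f 14 1 15
f 14 15 3
f 15 1 16
f 15 16 3
f 16 1 17
f 16 17 3
f 17 1 18
f 17 18 3
f 18 1 2
f 18 2 3
f 20 22 19
f 23 20 19
f 19 22 21
f 21 23 19
f 20 26 22
f 24 20 23
f 24 26 20
f 22 26 21
f 25 23 21
f 21 26 25
f 25 24 23
f 26 24 25
f 28 27 31
f 28 31 29
f 29 31 32
f 29 32 30
f 31 27 33
f 31 33 32
f 32 33 34
f 32 34 30
f 33 27 35
f 33 35 34
f 34 35 36
f 34 36 30
f 35 27 37
f 35 37 36
f 36 37 38
f 36 38 30
f 37 27 39
f 37 39 38
f 38 39 40
f 38 40 30
f 39 27 41
f 39 41 40
f 40 41 42
f 40 42 30
f 41 27 43
f 41 43 42
f 42 43 44
f 42 44 30
f 43 27 45
f 43 45 44
f 44 45 46
f 44 46 30
f 45 27 47
f 45 47 46
f 46 47 48
f 46 48 30
f 47 27 28
f 47 28 48
f 48 28 29
f 48 29 30
f 50 52 49
f 53 50 49
f 49 52 51
f 51 53 49
f 50 56 52
f 54 50 53
f 54 56 50
f 52 56 51
f 55 53 51
f 51 56 55
f 55 54 53
f 56 54 55
f 58 60 57
f 61 58 57
f 57 60 59
f 59 61 57
f 58 64 60
f 62 58 61
f 62 64 58
f 60 64 59
f 63 61 59
f 59 64 63
f 63 62 61
f 64 62 63



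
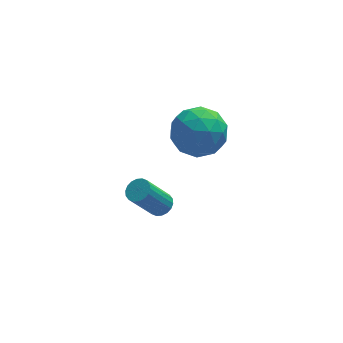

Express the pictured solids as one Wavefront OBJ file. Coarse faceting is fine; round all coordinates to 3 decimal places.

v 0.794 -1.525 -4.655
v 1.269 -1.516 -4.359
v 0.322 -1.846 -2.829
v -0.154 -1.855 -3.125
v 1.195 -1.278 -4.354
v 0.248 -1.608 -2.823
v 1.042 -1.089 -4.408
v 0.095 -1.418 -2.877
v 0.84 -0.986 -4.511
v -0.107 -1.316 -2.98
v 0.629 -0.99 -4.642
v -0.319 -1.32 -3.112
v 0.45 -1.1 -4.777
v -0.498 -1.43 -3.246
v 0.339 -1.294 -4.887
v -0.608 -1.624 -3.356
v 0.318 -1.534 -4.951
v -0.629 -1.864 -3.421
v 0.392 -1.772 -4.957
v -0.555 -2.102 -3.426
v 0.545 -1.962 -4.903
v -0.402 -2.291 -3.372
v 0.747 -2.064 -4.8
v -0.2 -2.394 -3.269
v 0.959 -2.06 -4.668
v 0.011 -2.39 -3.138
v 1.138 -1.95 -4.534
v 0.19 -2.28 -3.003
v 1.248 -1.756 -4.424
v 0.301 -2.086 -2.893
v 2.255 -0.877 0.607
v 3.234 -1.538 0.479
v 1.166 -2.422 0.261
v 2.145 -3.083 0.133
v 1.85 -2.659 1.203
v 2.524 -1.704 1.417
v 1.876 -2.256 -0.677
v 2.55 -1.301 -0.463
v 3 -2.39 -0.314
v 2.984 -2.639 0.847
v 1.416 -1.321 -0.107
v 1.4 -1.57 1.054
v 2.84 -1.071 0.573
v 1.56 -2.889 0.167
v 1.387 -2.639 0.796
v 1.962 -3.028 0.72
v 2.423 -1.169 1.125
v 2.998 -1.557 1.049
v 2.185 -2.217 1.475
v 1.402 -2.403 -0.309
v 1.977 -2.791 -0.385
v 2.438 -0.932 0.02
v 3.013 -1.321 -0.056
v 2.215 -1.743 -0.735
v 3.278 -1.961 0.032
v 2.638 -2.87 -0.172
v 2.48 -2.384 -0.648
v 2.876 -1.822 -0.522
v 3.269 -2.107 0.715
v 2.628 -3.016 0.511
v 2.455 -2.767 1.14
v 2.851 -2.205 1.266
v 3.131 -2.609 0.248
v 1.772 -0.944 0.229
v 1.131 -1.853 0.025
v 1.549 -1.755 -0.526
v 1.945 -1.193 -0.4
v 1.762 -1.09 0.912
v 1.122 -1.999 0.708
v 1.524 -2.138 1.262
v 1.92 -1.576 1.388
v 1.269 -1.351 0.492
f 2 1 5
f 2 5 3
f 3 5 6
f 3 6 4
f 5 1 7
f 5 7 6
f 6 7 8
f 6 8 4
f 7 1 9
f 7 9 8
f 8 9 10
f 8 10 4
f 9 1 11
f 9 11 10
f 10 11 12
f 10 12 4
f 11 1 13
f 11 13 12
f 12 13 14
f 12 14 4
f 13 1 15
f 13 15 14
f 14 15 16
f 14 16 4
f 15 1 17
f 15 17 16
f 16 17 18
f 16 18 4
f 17 1 19
f 17 19 18
f 18 19 20
f 18 20 4
f 19 1 21
f 19 21 20
f 20 21 22
f 20 22 4
f 21 1 23
f 21 23 22
f 22 23 24
f 22 24 4
f 23 1 25
f 23 25 24
f 24 25 26
f 24 26 4
f 25 1 27
f 25 27 26
f 26 27 28
f 26 28 4
f 27 1 29
f 27 29 28
f 28 29 30
f 28 30 4
f 29 1 2
f 29 2 30
f 30 2 3
f 30 3 4
f 31 68 47
f 68 42 71
f 47 71 36
f 68 71 47
f 31 47 43
f 47 36 48
f 43 48 32
f 47 48 43
f 31 43 52
f 43 32 53
f 52 53 38
f 43 53 52
f 31 52 64
f 52 38 67
f 64 67 41
f 52 67 64
f 31 64 68
f 64 41 72
f 68 72 42
f 64 72 68
f 32 48 59
f 48 36 62
f 59 62 40
f 48 62 59
f 36 71 49
f 71 42 70
f 49 70 35
f 71 70 49
f 42 72 69
f 72 41 65
f 69 65 33
f 72 65 69
f 41 67 66
f 67 38 54
f 66 54 37
f 67 54 66
f 38 53 58
f 53 32 55
f 58 55 39
f 53 55 58
f 34 60 46
f 60 40 61
f 46 61 35
f 60 61 46
f 34 46 44
f 46 35 45
f 44 45 33
f 46 45 44
f 34 44 51
f 44 33 50
f 51 50 37
f 44 50 51
f 34 51 56
f 51 37 57
f 56 57 39
f 51 57 56
f 34 56 60
f 56 39 63
f 60 63 40
f 56 63 60
f 35 61 49
f 61 40 62
f 49 62 36
f 61 62 49
f 33 45 69
f 45 35 70
f 69 70 42
f 45 70 69
f 37 50 66
f 50 33 65
f 66 65 41
f 50 65 66
f 39 57 58
f 57 37 54
f 58 54 38
f 57 54 58
f 40 63 59
f 63 39 55
f 59 55 32
f 63 55 59



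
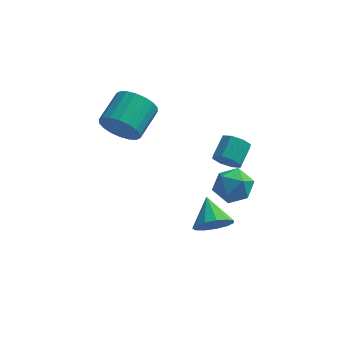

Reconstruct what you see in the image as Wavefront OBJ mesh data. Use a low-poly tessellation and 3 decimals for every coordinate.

v 1.513 0.802 1.384
v 2.213 0.611 0.794
v 0.567 -0.011 0.526
v 1.267 -0.202 -0.064
v 1.266 -0.571 0.796
v 1.851 -0.068 1.326
v 0.929 0.668 -0.006
v 1.514 1.171 0.524
v 1.852 0.528 -0.066
v 2.061 -0.238 0.43
v 0.719 0.838 0.89
v 0.928 0.072 1.386
v -3.885 3.106 1.248
v -3.184 3.192 0.541
v -2.713 4.659 1.184
v -3.415 4.574 1.892
v -3.537 3.387 0.354
v -3.067 4.854 0.997
v -3.96 3.527 0.344
v -3.489 4.994 0.988
v -4.367 3.583 0.513
v -3.897 5.051 1.157
v -4.68 3.545 0.828
v -4.209 5.013 1.472
v -4.834 3.42 1.226
v -4.364 4.888 1.87
v -4.801 3.233 1.629
v -4.331 4.701 2.272
v -4.587 3.021 1.956
v -4.116 4.488 2.599
v -4.233 2.826 2.143
v -3.763 4.293 2.786
v -3.811 2.686 2.152
v -3.34 4.153 2.796
v -3.403 2.629 1.983
v -2.933 4.097 2.627
v -3.091 2.667 1.668
v -2.62 4.135 2.312
v -2.936 2.792 1.27
v -2.466 4.26 1.914
v -2.969 2.979 0.868
v -2.499 4.447 1.511
v 0.544 0.709 -2.462
v 1.044 1.271 -2.957
v 0.056 1.851 -1.658
v 0.593 1.24 -3.187
v 0.127 1.04 -3.187
v -0.207 0.736 -2.957
v -0.302 0.422 -2.57
v -0.128 0.2 -2.148
v 0.259 0.139 -1.826
v 0.737 0.259 -1.706
v 1.153 0.522 -1.826
v 1.377 0.844 -2.148
v 1.336 1.123 -2.569
v 0.929 1.545 1.073
v 1.256 1.179 1.529
v 1.518 2.129 2.103
v 1.191 2.495 1.647
v 1.56 1.329 1.144
v 1.821 2.279 1.717
v 1.493 1.605 0.717
v 1.755 2.555 1.291
v 1.097 1.846 0.498
v 1.358 2.796 1.072
v 0.602 1.911 0.617
v 0.864 2.861 1.191
v 0.299 1.761 1.003
v 0.56 2.711 1.576
v 0.365 1.485 1.429
v 0.627 2.435 2.003
v 0.762 1.244 1.648
v 1.023 2.194 2.222
f 1 12 6
f 1 6 2
f 1 2 8
f 1 8 11
f 1 11 12
f 2 6 10
f 6 12 5
f 12 11 3
f 11 8 7
f 8 2 9
f 4 10 5
f 4 5 3
f 4 3 7
f 4 7 9
f 4 9 10
f 5 10 6
f 3 5 12
f 7 3 11
f 9 7 8
f 10 9 2
f 14 13 17
f 14 17 15
f 15 17 18
f 15 18 16
f 17 13 19
f 17 19 18
f 18 19 20
f 18 20 16
f 19 13 21
f 19 21 20
f 20 21 22
f 20 22 16
f 21 13 23
f 21 23 22
f 22 23 24
f 22 24 16
f 23 13 25
f 23 25 24
f 24 25 26
f 24 26 16
f 25 13 27
f 25 27 26
f 26 27 28
f 26 28 16
f 27 13 29
f 27 29 28
f 28 29 30
f 28 30 16
f 29 13 31
f 29 31 30
f 30 31 32
f 30 32 16
f 31 13 33
f 31 33 32
f 32 33 34
f 32 34 16
f 33 13 35
f 33 35 34
f 34 35 36
f 34 36 16
f 35 13 37
f 35 37 36
f 36 37 38
f 36 38 16
f 37 13 39
f 37 39 38
f 38 39 40
f 38 40 16
f 39 13 41
f 39 41 40
f 40 41 42
f 40 42 16
f 41 13 14
f 41 14 42
f 42 14 15
f 42 15 16
f 44 43 46
f 44 46 45
f 46 43 47
f 46 47 45
f 47 43 48
f 47 48 45
f 48 43 49
f 48 49 45
f 49 43 50
f 49 50 45
f 50 43 51
f 50 51 45
f 51 43 52
f 51 52 45
f 52 43 53
f 52 53 45
f 53 43 54
f 53 54 45
f 54 43 55
f 54 55 45
f 55 43 44
f 55 44 45
f 57 56 60
f 57 60 58
f 58 60 61
f 58 61 59
f 60 56 62
f 60 62 61
f 61 62 63
f 61 63 59
f 62 56 64
f 62 64 63
f 63 64 65
f 63 65 59
f 64 56 66
f 64 66 65
f 65 66 67
f 65 67 59
f 66 56 68
f 66 68 67
f 67 68 69
f 67 69 59
f 68 56 70
f 68 70 69
f 69 70 71
f 69 71 59
f 70 56 72
f 70 72 71
f 71 72 73
f 71 73 59
f 72 56 57
f 72 57 73
f 73 57 58
f 73 58 59



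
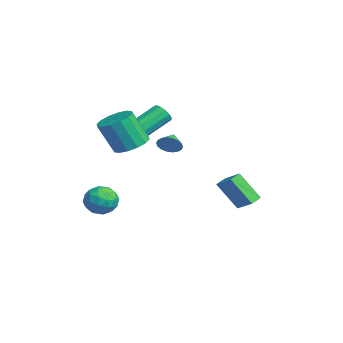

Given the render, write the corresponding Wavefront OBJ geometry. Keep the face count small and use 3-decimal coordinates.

v -2.814 -1.808 2.721
v -2.235 -1.829 3.113
v -2.826 -0.273 4.071
v -3.406 -0.252 3.679
v -2.15 -1.604 2.8
v -2.741 -0.048 3.758
v -2.275 -1.444 2.463
v -2.867 0.112 3.42
v -2.572 -1.399 2.207
v -3.164 0.156 3.164
v -2.946 -1.484 2.115
v -3.537 0.071 3.072
v -3.278 -1.672 2.215
v -3.869 -0.117 3.172
v -3.463 -1.903 2.476
v -4.054 -0.348 3.433
v -3.442 -2.104 2.815
v -4.033 -0.548 3.772
v -3.221 -2.21 3.124
v -3.813 -0.655 4.082
v -2.872 -2.189 3.305
v -3.463 -0.634 4.263
v -2.504 -2.047 3.301
v -3.095 -0.491 4.259
v -1.346 2.298 -1.342
v -0.288 2.825 -0.61
v -1.807 2.93 -1.13
v -0.749 3.457 -0.399
v -0.691 3.343 -3.041
v 0.367 3.87 -2.31
v -1.152 3.975 -2.83
v -0.094 4.502 -2.098
v 2.573 -1.344 3.398
v 2.957 -1.267 4.002
v 1.787 -0.916 3.842
v 3.016 -0.994 3.844
v 2.988 -0.791 3.598
v 2.878 -0.697 3.313
v 2.707 -0.731 3.044
v 2.509 -0.887 2.845
v 2.325 -1.133 2.755
v 2.189 -1.421 2.793
v 2.13 -1.694 2.951
v 2.158 -1.897 3.197
v 2.269 -1.991 3.482
v 2.44 -1.957 3.751
v 2.637 -1.801 3.95
v 2.822 -1.555 4.04
v -4.691 -3.078 -2.67
v -3.673 -2.74 -2.883
v -4.247 -4.72 -3.157
v -3.229 -4.382 -3.37
v -3.588 -4.421 -2.337
v -3.862 -3.406 -2.037
v -4.058 -4.054 -4.003
v -4.332 -3.039 -3.703
v -3.282 -3.343 -3.707
v -2.991 -3.569 -2.677
v -4.929 -3.891 -3.363
v -4.638 -4.117 -2.333
v -4.221 -2.765 -2.734
v -3.699 -4.695 -3.306
v -3.91 -4.718 -2.699
v -3.311 -4.519 -2.824
v -4.332 -3.156 -2.237
v -3.734 -2.957 -2.362
v -3.684 -3.945 -2.041
v -4.186 -4.503 -3.678
v -3.588 -4.304 -3.803
v -4.609 -2.941 -3.216
v -4.01 -2.742 -3.341
v -4.236 -3.515 -3.999
v -3.393 -2.92 -3.344
v -3.132 -3.886 -3.629
v -3.619 -3.693 -4.002
v -3.78 -3.097 -3.825
v -3.222 -3.053 -2.738
v -2.961 -4.019 -3.024
v -3.172 -4.041 -2.417
v -3.333 -3.445 -2.241
v -2.992 -3.408 -3.223
v -4.959 -3.441 -3.016
v -4.698 -4.407 -3.302
v -4.587 -4.015 -3.799
v -4.748 -3.419 -3.623
v -4.788 -3.574 -2.411
v -4.527 -4.54 -2.696
v -4.14 -4.363 -2.215
v -4.301 -3.767 -2.038
v -4.928 -4.052 -2.817
v -0.826 -2.629 2.344
v 0.252 -2.547 2.488
v 0.063 -3.449 4.419
v -1.014 -3.531 4.276
v 0.04 -2.066 2.692
v -0.148 -2.967 4.623
v -0.403 -1.735 2.803
v -0.592 -2.636 4.734
v -0.96 -1.644 2.791
v -1.149 -2.545 4.722
v -1.481 -1.817 2.659
v -1.669 -2.718 4.591
v -1.826 -2.208 2.443
v -2.015 -3.109 4.375
v -1.903 -2.711 2.201
v -2.092 -3.613 4.132
v -1.692 -3.193 1.997
v -1.88 -4.094 3.928
v -1.248 -3.524 1.886
v -1.437 -4.425 3.817
v -0.691 -3.615 1.898
v -0.88 -4.516 3.829
v -0.171 -3.442 2.029
v -0.359 -4.343 3.961
v 0.175 -3.051 2.245
v -0.014 -3.952 4.177
f 2 1 5
f 2 5 3
f 3 5 6
f 3 6 4
f 5 1 7
f 5 7 6
f 6 7 8
f 6 8 4
f 7 1 9
f 7 9 8
f 8 9 10
f 8 10 4
f 9 1 11
f 9 11 10
f 10 11 12
f 10 12 4
f 11 1 13
f 11 13 12
f 12 13 14
f 12 14 4
f 13 1 15
f 13 15 14
f 14 15 16
f 14 16 4
f 15 1 17
f 15 17 16
f 16 17 18
f 16 18 4
f 17 1 19
f 17 19 18
f 18 19 20
f 18 20 4
f 19 1 21
f 19 21 20
f 20 21 22
f 20 22 4
f 21 1 23
f 21 23 22
f 22 23 24
f 22 24 4
f 23 1 2
f 23 2 24
f 24 2 3
f 24 3 4
f 26 28 25
f 29 26 25
f 25 28 27
f 27 29 25
f 26 32 28
f 30 26 29
f 30 32 26
f 28 32 27
f 31 29 27
f 27 32 31
f 31 30 29
f 32 30 31
f 34 33 36
f 34 36 35
f 36 33 37
f 36 37 35
f 37 33 38
f 37 38 35
f 38 33 39
f 38 39 35
f 39 33 40
f 39 40 35
f 40 33 41
f 40 41 35
f 41 33 42
f 41 42 35
f 42 33 43
f 42 43 35
f 43 33 44
f 43 44 35
f 44 33 45
f 44 45 35
f 45 33 46
f 45 46 35
f 46 33 47
f 46 47 35
f 47 33 48
f 47 48 35
f 48 33 34
f 48 34 35
f 49 86 65
f 86 60 89
f 65 89 54
f 86 89 65
f 49 65 61
f 65 54 66
f 61 66 50
f 65 66 61
f 49 61 70
f 61 50 71
f 70 71 56
f 61 71 70
f 49 70 82
f 70 56 85
f 82 85 59
f 70 85 82
f 49 82 86
f 82 59 90
f 86 90 60
f 82 90 86
f 50 66 77
f 66 54 80
f 77 80 58
f 66 80 77
f 54 89 67
f 89 60 88
f 67 88 53
f 89 88 67
f 60 90 87
f 90 59 83
f 87 83 51
f 90 83 87
f 59 85 84
f 85 56 72
f 84 72 55
f 85 72 84
f 56 71 76
f 71 50 73
f 76 73 57
f 71 73 76
f 52 78 64
f 78 58 79
f 64 79 53
f 78 79 64
f 52 64 62
f 64 53 63
f 62 63 51
f 64 63 62
f 52 62 69
f 62 51 68
f 69 68 55
f 62 68 69
f 52 69 74
f 69 55 75
f 74 75 57
f 69 75 74
f 52 74 78
f 74 57 81
f 78 81 58
f 74 81 78
f 53 79 67
f 79 58 80
f 67 80 54
f 79 80 67
f 51 63 87
f 63 53 88
f 87 88 60
f 63 88 87
f 55 68 84
f 68 51 83
f 84 83 59
f 68 83 84
f 57 75 76
f 75 55 72
f 76 72 56
f 75 72 76
f 58 81 77
f 81 57 73
f 77 73 50
f 81 73 77
f 92 91 95
f 92 95 93
f 93 95 96
f 93 96 94
f 95 91 97
f 95 97 96
f 96 97 98
f 96 98 94
f 97 91 99
f 97 99 98
f 98 99 100
f 98 100 94
f 99 91 101
f 99 101 100
f 100 101 102
f 100 102 94
f 101 91 103
f 101 103 102
f 102 103 104
f 102 104 94
f 103 91 105
f 103 105 104
f 104 105 106
f 104 106 94
f 105 91 107
f 105 107 106
f 106 107 108
f 106 108 94
f 107 91 109
f 107 109 108
f 108 109 110
f 108 110 94
f 109 91 111
f 109 111 110
f 110 111 112
f 110 112 94
f 111 91 113
f 111 113 112
f 112 113 114
f 112 114 94
f 113 91 115
f 113 115 114
f 114 115 116
f 114 116 94
f 115 91 92
f 115 92 116
f 116 92 93
f 116 93 94



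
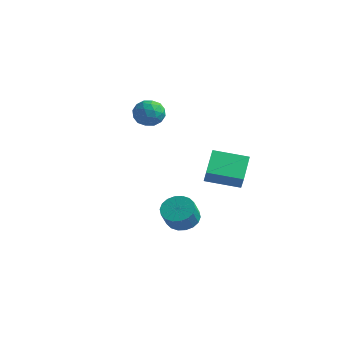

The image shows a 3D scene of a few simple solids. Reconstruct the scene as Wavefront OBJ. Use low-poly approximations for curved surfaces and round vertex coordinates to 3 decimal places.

v 2.387 0.588 1.166
v 2.817 0.19 2.096
v 1.758 2.083 2.097
v 2.188 1.685 3.027
v 4.152 1.575 0.773
v 4.582 1.177 1.703
v 3.523 3.07 1.704
v 3.953 2.672 2.634
v -3.93 4.454 4.15
v -2.995 4.352 3.785
v -4.465 3.328 3.095
v -3.53 3.226 2.73
v -3.745 2.906 3.662
v -3.415 3.602 4.315
v -4.045 4.078 2.565
v -3.715 4.774 3.218
v -3.066 4.119 2.806
v -2.88 3.395 3.484
v -4.58 4.285 3.396
v -4.394 3.561 4.074
v -3.415 4.502 4.06
v -4.045 3.178 2.82
v -4.171 2.99 3.368
v -3.621 2.93 3.153
v -3.662 4.061 4.372
v -3.112 4.001 4.157
v -3.554 3.151 4.085
v -4.348 3.679 2.723
v -3.798 3.619 2.508
v -3.839 4.75 3.727
v -3.289 4.69 3.512
v -3.906 4.529 2.795
v -2.907 4.305 3.27
v -3.222 3.643 2.65
v -3.525 4.144 2.553
v -3.331 4.553 2.936
v -2.798 3.879 3.669
v -3.113 3.218 3.048
v -3.24 3.03 3.597
v -3.045 3.439 3.98
v -2.84 3.743 3.093
v -4.347 4.462 3.832
v -4.662 3.801 3.211
v -4.415 4.241 2.9
v -4.22 4.65 3.283
v -4.238 4.037 4.23
v -4.553 3.375 3.61
v -4.129 3.127 3.944
v -3.935 3.536 4.327
v -4.62 3.937 3.787
v 1.752 -0.448 -1.44
v 2.366 -1.032 -1.933
v 2.542 -1.776 -0.833
v 1.928 -1.192 -0.34
v 2.632 -0.727 -1.77
v 2.808 -1.471 -0.669
v 2.723 -0.367 -1.541
v 2.9 -1.111 -0.441
v 2.622 -0.023 -1.293
v 2.799 -0.767 -0.192
v 2.349 0.237 -1.073
v 2.526 -0.507 0.027
v 1.958 0.361 -0.927
v 2.134 -0.383 0.174
v 1.525 0.325 -0.882
v 1.702 -0.419 0.219
v 1.138 0.136 -0.947
v 1.314 -0.608 0.153
v 0.872 -0.169 -1.111
v 1.048 -0.913 -0.01
v 0.78 -0.529 -1.339
v 0.957 -1.273 -0.239
v 0.881 -0.873 -1.588
v 1.058 -1.617 -0.487
v 1.154 -1.133 -1.807
v 1.331 -1.877 -0.707
v 1.546 -1.257 -1.954
v 1.722 -2.001 -0.853
v 1.978 -1.221 -1.999
v 2.155 -1.965 -0.898
f 2 4 1
f 5 2 1
f 1 4 3
f 3 5 1
f 2 8 4
f 6 2 5
f 6 8 2
f 4 8 3
f 7 5 3
f 3 8 7
f 7 6 5
f 8 6 7
f 9 46 25
f 46 20 49
f 25 49 14
f 46 49 25
f 9 25 21
f 25 14 26
f 21 26 10
f 25 26 21
f 9 21 30
f 21 10 31
f 30 31 16
f 21 31 30
f 9 30 42
f 30 16 45
f 42 45 19
f 30 45 42
f 9 42 46
f 42 19 50
f 46 50 20
f 42 50 46
f 10 26 37
f 26 14 40
f 37 40 18
f 26 40 37
f 14 49 27
f 49 20 48
f 27 48 13
f 49 48 27
f 20 50 47
f 50 19 43
f 47 43 11
f 50 43 47
f 19 45 44
f 45 16 32
f 44 32 15
f 45 32 44
f 16 31 36
f 31 10 33
f 36 33 17
f 31 33 36
f 12 38 24
f 38 18 39
f 24 39 13
f 38 39 24
f 12 24 22
f 24 13 23
f 22 23 11
f 24 23 22
f 12 22 29
f 22 11 28
f 29 28 15
f 22 28 29
f 12 29 34
f 29 15 35
f 34 35 17
f 29 35 34
f 12 34 38
f 34 17 41
f 38 41 18
f 34 41 38
f 13 39 27
f 39 18 40
f 27 40 14
f 39 40 27
f 11 23 47
f 23 13 48
f 47 48 20
f 23 48 47
f 15 28 44
f 28 11 43
f 44 43 19
f 28 43 44
f 17 35 36
f 35 15 32
f 36 32 16
f 35 32 36
f 18 41 37
f 41 17 33
f 37 33 10
f 41 33 37
f 52 51 55
f 52 55 53
f 53 55 56
f 53 56 54
f 55 51 57
f 55 57 56
f 56 57 58
f 56 58 54
f 57 51 59
f 57 59 58
f 58 59 60
f 58 60 54
f 59 51 61
f 59 61 60
f 60 61 62
f 60 62 54
f 61 51 63
f 61 63 62
f 62 63 64
f 62 64 54
f 63 51 65
f 63 65 64
f 64 65 66
f 64 66 54
f 65 51 67
f 65 67 66
f 66 67 68
f 66 68 54
f 67 51 69
f 67 69 68
f 68 69 70
f 68 70 54
f 69 51 71
f 69 71 70
f 70 71 72
f 70 72 54
f 71 51 73
f 71 73 72
f 72 73 74
f 72 74 54
f 73 51 75
f 73 75 74
f 74 75 76
f 74 76 54
f 75 51 77
f 75 77 76
f 76 77 78
f 76 78 54
f 77 51 79
f 77 79 78
f 78 79 80
f 78 80 54
f 79 51 52
f 79 52 80
f 80 52 53
f 80 53 54



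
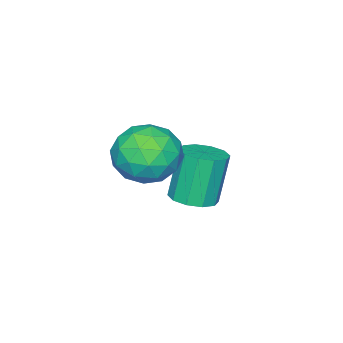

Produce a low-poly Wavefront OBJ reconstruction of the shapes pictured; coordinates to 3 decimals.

v 0.922 -2.166 -0.234
v 1.379 -2.792 -0.084
v 0.836 -2.761 1.704
v 0.378 -2.134 1.554
v 1.646 -2.389 -0.011
v 1.102 -2.358 1.778
v 1.636 -1.901 -0.022
v 1.092 -1.87 1.767
v 1.353 -1.514 -0.115
v 0.809 -1.483 1.674
v 0.906 -1.376 -0.253
v 0.362 -1.345 1.536
v 0.464 -1.539 -0.384
v -0.079 -1.508 1.404
v 0.198 -1.942 -0.458
v -0.346 -1.911 1.331
v 0.208 -2.43 -0.447
v -0.336 -2.399 1.342
v 0.491 -2.817 -0.354
v -0.053 -2.786 1.435
v 0.938 -2.955 -0.216
v 0.394 -2.924 1.573
v 2.87 -1.219 3.703
v 3.892 -0.92 3.373
v 3.208 -2.92 3.207
v 4.23 -2.621 2.877
v 3.973 -2.623 3.961
v 3.764 -1.572 4.268
v 3.336 -2.268 2.312
v 3.127 -1.217 2.619
v 4.179 -1.568 2.513
v 4.573 -1.787 3.532
v 2.527 -2.053 3.048
v 2.921 -2.272 4.067
v 3.351 -0.92 3.581
v 3.749 -2.92 2.999
v 3.598 -2.921 3.636
v 4.198 -2.745 3.442
v 3.276 -1.303 4.108
v 3.877 -1.127 3.913
v 3.925 -2.128 4.259
v 3.223 -2.713 2.667
v 3.824 -2.537 2.472
v 2.902 -1.095 3.138
v 3.502 -0.919 2.944
v 3.175 -1.712 2.321
v 4.121 -1.126 2.882
v 4.32 -2.125 2.59
v 3.794 -1.918 2.258
v 3.671 -1.3 2.439
v 4.352 -1.254 3.481
v 4.551 -2.254 3.19
v 4.4 -2.255 3.827
v 4.277 -1.637 4.007
v 4.522 -1.635 2.976
v 2.549 -1.586 3.39
v 2.748 -2.586 3.099
v 2.823 -2.203 2.573
v 2.7 -1.585 2.753
v 2.78 -1.715 3.99
v 2.979 -2.714 3.698
v 3.429 -2.54 4.141
v 3.306 -1.922 4.322
v 2.578 -2.205 3.604
f 2 1 5
f 2 5 3
f 3 5 6
f 3 6 4
f 5 1 7
f 5 7 6
f 6 7 8
f 6 8 4
f 7 1 9
f 7 9 8
f 8 9 10
f 8 10 4
f 9 1 11
f 9 11 10
f 10 11 12
f 10 12 4
f 11 1 13
f 11 13 12
f 12 13 14
f 12 14 4
f 13 1 15
f 13 15 14
f 14 15 16
f 14 16 4
f 15 1 17
f 15 17 16
f 16 17 18
f 16 18 4
f 17 1 19
f 17 19 18
f 18 19 20
f 18 20 4
f 19 1 21
f 19 21 20
f 20 21 22
f 20 22 4
f 21 1 2
f 21 2 22
f 22 2 3
f 22 3 4
f 23 60 39
f 60 34 63
f 39 63 28
f 60 63 39
f 23 39 35
f 39 28 40
f 35 40 24
f 39 40 35
f 23 35 44
f 35 24 45
f 44 45 30
f 35 45 44
f 23 44 56
f 44 30 59
f 56 59 33
f 44 59 56
f 23 56 60
f 56 33 64
f 60 64 34
f 56 64 60
f 24 40 51
f 40 28 54
f 51 54 32
f 40 54 51
f 28 63 41
f 63 34 62
f 41 62 27
f 63 62 41
f 34 64 61
f 64 33 57
f 61 57 25
f 64 57 61
f 33 59 58
f 59 30 46
f 58 46 29
f 59 46 58
f 30 45 50
f 45 24 47
f 50 47 31
f 45 47 50
f 26 52 38
f 52 32 53
f 38 53 27
f 52 53 38
f 26 38 36
f 38 27 37
f 36 37 25
f 38 37 36
f 26 36 43
f 36 25 42
f 43 42 29
f 36 42 43
f 26 43 48
f 43 29 49
f 48 49 31
f 43 49 48
f 26 48 52
f 48 31 55
f 52 55 32
f 48 55 52
f 27 53 41
f 53 32 54
f 41 54 28
f 53 54 41
f 25 37 61
f 37 27 62
f 61 62 34
f 37 62 61
f 29 42 58
f 42 25 57
f 58 57 33
f 42 57 58
f 31 49 50
f 49 29 46
f 50 46 30
f 49 46 50
f 32 55 51
f 55 31 47
f 51 47 24
f 55 47 51



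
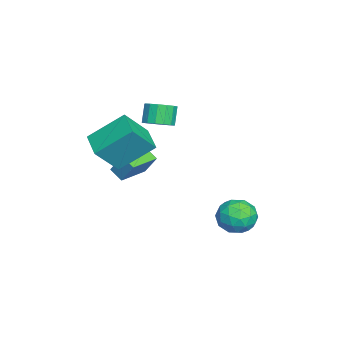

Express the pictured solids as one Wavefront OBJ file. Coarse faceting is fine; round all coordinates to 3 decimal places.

v 2.846 -5.469 3.701
v 2.477 -3.865 5.005
v 2.092 -4.56 2.369
v 1.723 -2.956 3.673
v 4.117 -4.904 3.367
v 3.748 -3.3 4.671
v 3.363 -3.995 2.035
v 2.994 -2.391 3.339
v -0.06 -2.763 3.177
v 0.313 -2.126 3.359
v -0.228 -2.08 4.305
v -0.6 -2.717 4.123
v -0.01 -2.004 3.169
v -0.55 -1.959 4.115
v -0.346 -2.086 2.981
v -0.886 -2.041 3.927
v -0.605 -2.35 2.846
v -1.145 -2.304 3.791
v -0.718 -2.724 2.799
v -1.258 -2.678 3.745
v -0.655 -3.108 2.854
v -1.195 -3.062 3.799
v -0.432 -3.4 2.995
v -0.973 -3.354 3.941
v -0.11 -3.521 3.185
v -0.65 -3.476 4.131
v 0.226 -3.439 3.373
v -0.314 -3.394 4.319
v 0.485 -3.176 3.509
v -0.055 -3.13 4.454
v 0.598 -2.802 3.555
v 0.058 -2.756 4.501
v 0.535 -2.418 3.501
v -0.005 -2.372 4.446
v 1.251 1.72 -1.995
v 2.264 1.625 -2.059
v 1.196 0.435 -0.961
v 2.209 0.34 -1.025
v 1.802 1.145 -0.55
v 1.836 1.939 -1.189
v 1.624 0.121 -1.831
v 1.658 0.915 -2.47
v 2.495 0.636 -1.958
v 2.605 1.269 -1.166
v 0.855 0.791 -1.854
v 0.965 1.424 -1.062
v 1.763 1.785 -2.118
v 1.697 0.275 -0.902
v 1.458 0.748 -0.623
v 2.054 0.692 -0.66
v 1.511 1.97 -1.606
v 2.107 1.914 -1.644
v 1.834 1.632 -0.757
v 1.353 0.146 -1.376
v 1.949 0.09 -1.414
v 1.406 1.368 -2.36
v 2.002 1.312 -2.397
v 1.626 0.428 -2.263
v 2.494 1.148 -2.096
v 2.461 0.393 -1.488
v 2.117 0.264 -1.962
v 2.137 0.731 -2.338
v 2.558 1.52 -1.631
v 2.526 0.765 -1.023
v 2.286 1.238 -0.743
v 2.307 1.705 -1.119
v 2.694 0.939 -1.571
v 0.934 1.295 -1.997
v 0.902 0.54 -1.389
v 1.153 0.355 -1.901
v 1.174 0.822 -2.277
v 0.999 1.667 -1.532
v 0.966 0.912 -0.924
v 1.323 1.329 -0.682
v 1.343 1.796 -1.058
v 0.766 1.121 -1.449
v -1.346 -4.107 -0.017
v -1.019 -3.504 1.064
v -0.94 -3.525 -0.465
v -0.613 -2.921 0.615
v -0.007 -4.979 0.065
v 0.32 -4.375 1.145
v 0.399 -4.396 -0.384
v 0.726 -3.793 0.697
f 2 4 1
f 5 2 1
f 1 4 3
f 3 5 1
f 2 8 4
f 6 2 5
f 6 8 2
f 4 8 3
f 7 5 3
f 3 8 7
f 7 6 5
f 8 6 7
f 10 9 13
f 10 13 11
f 11 13 14
f 11 14 12
f 13 9 15
f 13 15 14
f 14 15 16
f 14 16 12
f 15 9 17
f 15 17 16
f 16 17 18
f 16 18 12
f 17 9 19
f 17 19 18
f 18 19 20
f 18 20 12
f 19 9 21
f 19 21 20
f 20 21 22
f 20 22 12
f 21 9 23
f 21 23 22
f 22 23 24
f 22 24 12
f 23 9 25
f 23 25 24
f 24 25 26
f 24 26 12
f 25 9 27
f 25 27 26
f 26 27 28
f 26 28 12
f 27 9 29
f 27 29 28
f 28 29 30
f 28 30 12
f 29 9 31
f 29 31 30
f 30 31 32
f 30 32 12
f 31 9 33
f 31 33 32
f 32 33 34
f 32 34 12
f 33 9 10
f 33 10 34
f 34 10 11
f 34 11 12
f 35 72 51
f 72 46 75
f 51 75 40
f 72 75 51
f 35 51 47
f 51 40 52
f 47 52 36
f 51 52 47
f 35 47 56
f 47 36 57
f 56 57 42
f 47 57 56
f 35 56 68
f 56 42 71
f 68 71 45
f 56 71 68
f 35 68 72
f 68 45 76
f 72 76 46
f 68 76 72
f 36 52 63
f 52 40 66
f 63 66 44
f 52 66 63
f 40 75 53
f 75 46 74
f 53 74 39
f 75 74 53
f 46 76 73
f 76 45 69
f 73 69 37
f 76 69 73
f 45 71 70
f 71 42 58
f 70 58 41
f 71 58 70
f 42 57 62
f 57 36 59
f 62 59 43
f 57 59 62
f 38 64 50
f 64 44 65
f 50 65 39
f 64 65 50
f 38 50 48
f 50 39 49
f 48 49 37
f 50 49 48
f 38 48 55
f 48 37 54
f 55 54 41
f 48 54 55
f 38 55 60
f 55 41 61
f 60 61 43
f 55 61 60
f 38 60 64
f 60 43 67
f 64 67 44
f 60 67 64
f 39 65 53
f 65 44 66
f 53 66 40
f 65 66 53
f 37 49 73
f 49 39 74
f 73 74 46
f 49 74 73
f 41 54 70
f 54 37 69
f 70 69 45
f 54 69 70
f 43 61 62
f 61 41 58
f 62 58 42
f 61 58 62
f 44 67 63
f 67 43 59
f 63 59 36
f 67 59 63
f 78 80 77
f 81 78 77
f 77 80 79
f 79 81 77
f 78 84 80
f 82 78 81
f 82 84 78
f 80 84 79
f 83 81 79
f 79 84 83
f 83 82 81
f 84 82 83



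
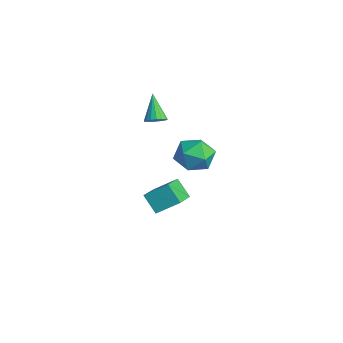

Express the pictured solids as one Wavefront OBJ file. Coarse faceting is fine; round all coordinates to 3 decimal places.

v -0.49 -3.184 2.017
v -0.04 -3.067 2.347
v -1.47 -2.876 3.243
v -0.104 -2.826 2.236
v -0.256 -2.667 2.074
v -0.461 -2.627 1.9
v -0.673 -2.714 1.752
v -0.844 -2.908 1.665
v -0.933 -3.166 1.658
v -0.92 -3.428 1.734
v -0.809 -3.634 1.874
v -0.625 -3.737 2.047
v -0.41 -3.713 2.213
v -0.213 -3.568 2.334
v -0.079 -3.335 2.383
v 1.57 -1.587 0.273
v 2.306 -1.418 1.035
v 1.574 -3.282 0.645
v 2.31 -3.113 1.407
v 1.31 -2.748 1.537
v 1.308 -1.7 1.307
v 2.572 -3 0.373
v 2.57 -1.952 0.143
v 2.925 -2.292 1.097
v 2.145 -2.136 1.816
v 1.735 -2.564 -0.136
v 0.955 -2.408 0.583
v -0.844 -2.504 -4.697
v -1.63 -2.778 -3.806
v -0.353 -1.436 -3.935
v -1.14 -1.71 -3.044
v 0.44 -3.65 -3.916
v -0.347 -3.924 -3.025
v 0.93 -2.582 -3.154
v 0.144 -2.856 -2.263
f 2 1 4
f 2 4 3
f 4 1 5
f 4 5 3
f 5 1 6
f 5 6 3
f 6 1 7
f 6 7 3
f 7 1 8
f 7 8 3
f 8 1 9
f 8 9 3
f 9 1 10
f 9 10 3
f 10 1 11
f 10 11 3
f 11 1 12
f 11 12 3
f 12 1 13
f 12 13 3
f 13 1 14
f 13 14 3
f 14 1 15
f 14 15 3
f 15 1 2
f 15 2 3
f 16 27 21
f 16 21 17
f 16 17 23
f 16 23 26
f 16 26 27
f 17 21 25
f 21 27 20
f 27 26 18
f 26 23 22
f 23 17 24
f 19 25 20
f 19 20 18
f 19 18 22
f 19 22 24
f 19 24 25
f 20 25 21
f 18 20 27
f 22 18 26
f 24 22 23
f 25 24 17
f 29 31 28
f 32 29 28
f 28 31 30
f 30 32 28
f 29 35 31
f 33 29 32
f 33 35 29
f 31 35 30
f 34 32 30
f 30 35 34
f 34 33 32
f 35 33 34



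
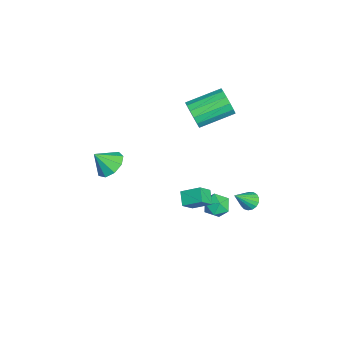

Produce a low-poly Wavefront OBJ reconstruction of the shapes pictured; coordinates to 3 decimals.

v -0.59 4.253 -2.929
v -0.113 4.583 -2.935
v 0.01 3.407 -1.831
v -0.278 4.708 -2.749
v -0.514 4.728 -2.604
v -0.768 4.639 -2.534
v -0.98 4.462 -2.554
v -1.104 4.237 -2.66
v -1.109 4.016 -2.828
v -0.996 3.849 -3.018
v -0.79 3.774 -3.189
v -0.537 3.81 -3.299
v -0.297 3.947 -3.325
v -0.124 4.154 -3.26
v -0.058 4.383 -3.119
v -3.058 1.293 2.115
v -2.611 1.17 2.863
v -3.174 3.064 3.512
v -3.622 3.187 2.765
v -2.311 1.358 2.576
v -2.874 3.252 3.225
v -2.212 1.528 2.165
v -2.775 3.422 2.814
v -2.339 1.635 1.741
v -2.903 3.529 2.39
v -2.659 1.651 1.417
v -3.223 3.545 2.067
v -3.086 1.571 1.281
v -3.65 3.465 1.93
v -3.506 1.416 1.368
v -4.069 3.31 2.017
v -3.806 1.228 1.655
v -4.369 3.122 2.304
v -3.905 1.058 2.066
v -4.468 2.952 2.715
v -3.777 0.951 2.49
v -4.341 2.845 3.139
v -3.457 0.935 2.813
v -4.021 2.829 3.463
v -3.03 1.015 2.95
v -3.594 2.909 3.599
v -3.64 -3.067 -2.615
v -3.135 -2.44 -2.13
v -3.56 -3.913 -1.605
v -3.761 -2.357 -2.012
v -4.331 -2.606 -2.176
v -4.577 -3.071 -2.545
v -4.385 -3.535 -2.948
v -3.844 -3.779 -3.195
v -3.207 -3.691 -3.171
v -2.773 -3.31 -2.887
v -2.745 -2.817 -2.476
v -0.433 3.122 -3.243
v 0.306 3.104 -2.911
v -0.666 1.916 -2.789
v 0.073 1.898 -2.457
v -0.494 2.392 -2.157
v -0.35 3.138 -2.438
v -0.01 1.882 -3.262
v 0.134 2.628 -3.543
v 0.567 2.338 -2.923
v 0.268 2.653 -2.24
v -0.628 2.367 -3.46
v -0.927 2.682 -2.777
v 2.571 1.173 -0.29
v 1.835 1.093 0.167
v 2.802 2.148 0.254
v 2.066 2.068 0.711
v 3.074 0.652 0.429
v 2.338 0.572 0.886
v 3.305 1.627 0.973
v 2.569 1.547 1.43
f 2 1 4
f 2 4 3
f 4 1 5
f 4 5 3
f 5 1 6
f 5 6 3
f 6 1 7
f 6 7 3
f 7 1 8
f 7 8 3
f 8 1 9
f 8 9 3
f 9 1 10
f 9 10 3
f 10 1 11
f 10 11 3
f 11 1 12
f 11 12 3
f 12 1 13
f 12 13 3
f 13 1 14
f 13 14 3
f 14 1 15
f 14 15 3
f 15 1 2
f 15 2 3
f 17 16 20
f 17 20 18
f 18 20 21
f 18 21 19
f 20 16 22
f 20 22 21
f 21 22 23
f 21 23 19
f 22 16 24
f 22 24 23
f 23 24 25
f 23 25 19
f 24 16 26
f 24 26 25
f 25 26 27
f 25 27 19
f 26 16 28
f 26 28 27
f 27 28 29
f 27 29 19
f 28 16 30
f 28 30 29
f 29 30 31
f 29 31 19
f 30 16 32
f 30 32 31
f 31 32 33
f 31 33 19
f 32 16 34
f 32 34 33
f 33 34 35
f 33 35 19
f 34 16 36
f 34 36 35
f 35 36 37
f 35 37 19
f 36 16 38
f 36 38 37
f 37 38 39
f 37 39 19
f 38 16 40
f 38 40 39
f 39 40 41
f 39 41 19
f 40 16 17
f 40 17 41
f 41 17 18
f 41 18 19
f 43 42 45
f 43 45 44
f 45 42 46
f 45 46 44
f 46 42 47
f 46 47 44
f 47 42 48
f 47 48 44
f 48 42 49
f 48 49 44
f 49 42 50
f 49 50 44
f 50 42 51
f 50 51 44
f 51 42 52
f 51 52 44
f 52 42 43
f 52 43 44
f 53 64 58
f 53 58 54
f 53 54 60
f 53 60 63
f 53 63 64
f 54 58 62
f 58 64 57
f 64 63 55
f 63 60 59
f 60 54 61
f 56 62 57
f 56 57 55
f 56 55 59
f 56 59 61
f 56 61 62
f 57 62 58
f 55 57 64
f 59 55 63
f 61 59 60
f 62 61 54
f 66 68 65
f 69 66 65
f 65 68 67
f 67 69 65
f 66 72 68
f 70 66 69
f 70 72 66
f 68 72 67
f 71 69 67
f 67 72 71
f 71 70 69
f 72 70 71



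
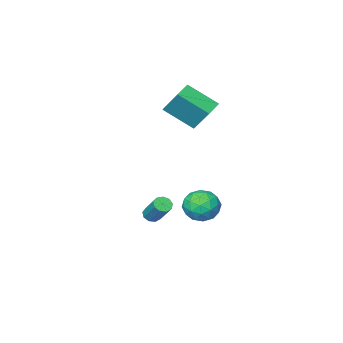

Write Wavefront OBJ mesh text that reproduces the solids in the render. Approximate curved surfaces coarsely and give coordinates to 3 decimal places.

v 3.327 1.251 -0.991
v 3.824 1.256 -1.048
v 3.95 2.393 0.155
v 3.453 2.389 0.211
v 3.681 1.489 -1.253
v 3.807 2.626 -0.051
v 3.372 1.611 -1.336
v 3.498 2.748 -0.134
v 3.042 1.564 -1.258
v 3.168 2.702 -0.055
v 2.846 1.372 -1.055
v 2.972 2.509 0.148
v 2.874 1.122 -0.822
v 3.001 2.26 0.38
v 3.115 0.934 -0.668
v 3.241 2.071 0.534
v 3.454 0.893 -0.666
v 3.581 2.031 0.536
v 3.734 1.021 -0.816
v 3.861 2.158 0.387
v -2.446 -1.057 -2.879
v -1.693 -0.531 -3.453
v -1.187 -1.909 -2.007
v -0.434 -1.383 -2.581
v -1.036 -0.846 -1.859
v -1.814 -0.32 -2.398
v -1.066 -2.12 -3.062
v -1.844 -1.594 -3.601
v -0.84 -1.189 -3.566
v -0.822 -0.401 -2.823
v -2.058 -2.039 -2.637
v -2.04 -1.251 -1.894
v -2.18 -0.719 -3.242
v -0.7 -1.721 -2.218
v -1.054 -1.405 -1.793
v -0.611 -1.096 -2.131
v -2.251 -0.595 -2.622
v -1.809 -0.286 -2.96
v -1.423 -0.471 -2.023
v -1.071 -2.154 -2.5
v -0.629 -1.845 -2.838
v -2.269 -1.344 -3.329
v -1.826 -1.035 -3.667
v -1.457 -1.969 -3.437
v -1.236 -0.797 -3.647
v -0.496 -1.298 -3.134
v -0.867 -1.731 -3.417
v -1.324 -1.421 -3.734
v -1.225 -0.334 -3.21
v -0.485 -0.835 -2.697
v -0.839 -0.519 -2.273
v -1.297 -0.21 -2.589
v -0.724 -0.72 -3.276
v -2.395 -1.605 -2.763
v -1.655 -2.106 -2.25
v -1.583 -2.23 -2.871
v -2.041 -1.921 -3.187
v -2.384 -1.142 -2.326
v -1.644 -1.643 -1.813
v -1.556 -1.019 -1.726
v -2.013 -0.709 -2.043
v -2.156 -1.72 -2.184
v -3.434 -3.848 2.16
v -3.611 -2.735 3.577
v -2.426 -3.311 1.864
v -2.602 -2.198 3.281
v -2.378 -5.182 3.339
v -2.554 -4.069 4.756
v -1.369 -4.645 3.043
v -1.546 -3.532 4.46
f 2 1 5
f 2 5 3
f 3 5 6
f 3 6 4
f 5 1 7
f 5 7 6
f 6 7 8
f 6 8 4
f 7 1 9
f 7 9 8
f 8 9 10
f 8 10 4
f 9 1 11
f 9 11 10
f 10 11 12
f 10 12 4
f 11 1 13
f 11 13 12
f 12 13 14
f 12 14 4
f 13 1 15
f 13 15 14
f 14 15 16
f 14 16 4
f 15 1 17
f 15 17 16
f 16 17 18
f 16 18 4
f 17 1 19
f 17 19 18
f 18 19 20
f 18 20 4
f 19 1 2
f 19 2 20
f 20 2 3
f 20 3 4
f 21 58 37
f 58 32 61
f 37 61 26
f 58 61 37
f 21 37 33
f 37 26 38
f 33 38 22
f 37 38 33
f 21 33 42
f 33 22 43
f 42 43 28
f 33 43 42
f 21 42 54
f 42 28 57
f 54 57 31
f 42 57 54
f 21 54 58
f 54 31 62
f 58 62 32
f 54 62 58
f 22 38 49
f 38 26 52
f 49 52 30
f 38 52 49
f 26 61 39
f 61 32 60
f 39 60 25
f 61 60 39
f 32 62 59
f 62 31 55
f 59 55 23
f 62 55 59
f 31 57 56
f 57 28 44
f 56 44 27
f 57 44 56
f 28 43 48
f 43 22 45
f 48 45 29
f 43 45 48
f 24 50 36
f 50 30 51
f 36 51 25
f 50 51 36
f 24 36 34
f 36 25 35
f 34 35 23
f 36 35 34
f 24 34 41
f 34 23 40
f 41 40 27
f 34 40 41
f 24 41 46
f 41 27 47
f 46 47 29
f 41 47 46
f 24 46 50
f 46 29 53
f 50 53 30
f 46 53 50
f 25 51 39
f 51 30 52
f 39 52 26
f 51 52 39
f 23 35 59
f 35 25 60
f 59 60 32
f 35 60 59
f 27 40 56
f 40 23 55
f 56 55 31
f 40 55 56
f 29 47 48
f 47 27 44
f 48 44 28
f 47 44 48
f 30 53 49
f 53 29 45
f 49 45 22
f 53 45 49
f 64 66 63
f 67 64 63
f 63 66 65
f 65 67 63
f 64 70 66
f 68 64 67
f 68 70 64
f 66 70 65
f 69 67 65
f 65 70 69
f 69 68 67
f 70 68 69

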